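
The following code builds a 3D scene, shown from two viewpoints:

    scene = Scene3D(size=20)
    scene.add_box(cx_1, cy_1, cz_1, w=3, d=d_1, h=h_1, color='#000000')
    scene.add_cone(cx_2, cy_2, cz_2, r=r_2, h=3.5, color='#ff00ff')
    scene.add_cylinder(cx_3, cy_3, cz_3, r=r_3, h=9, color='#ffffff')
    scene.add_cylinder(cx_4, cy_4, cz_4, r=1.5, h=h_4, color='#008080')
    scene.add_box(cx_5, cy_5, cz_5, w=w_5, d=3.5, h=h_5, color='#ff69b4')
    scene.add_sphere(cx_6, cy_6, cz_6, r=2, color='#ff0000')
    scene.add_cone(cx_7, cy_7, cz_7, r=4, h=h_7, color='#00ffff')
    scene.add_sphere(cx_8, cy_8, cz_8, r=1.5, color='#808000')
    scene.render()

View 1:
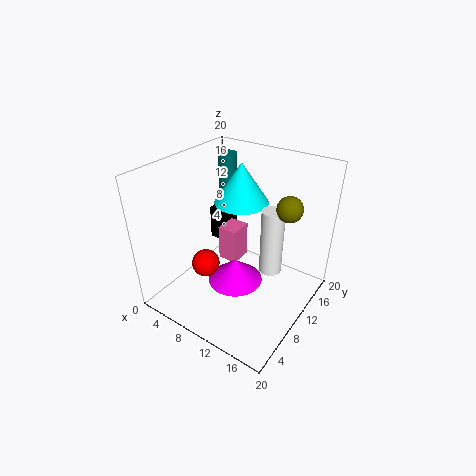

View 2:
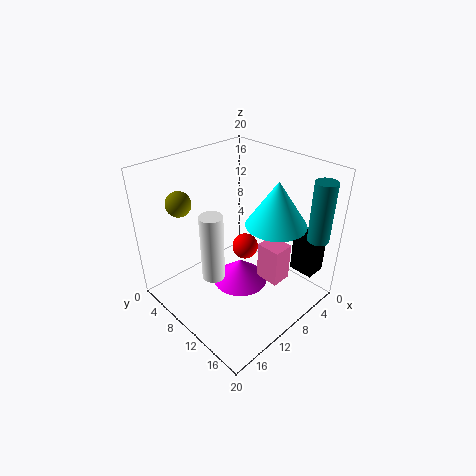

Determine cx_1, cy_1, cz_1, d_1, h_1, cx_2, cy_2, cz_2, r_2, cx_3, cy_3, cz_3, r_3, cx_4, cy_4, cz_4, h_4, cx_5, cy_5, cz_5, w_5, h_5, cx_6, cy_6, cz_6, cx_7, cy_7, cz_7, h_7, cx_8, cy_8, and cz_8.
cx_1 = 1
cy_1 = 15
cz_1 = 4.5
d_1 = 3.5
h_1 = 5.5
cx_2 = 9.5
cy_2 = 10
cz_2 = 2.5
r_2 = 4
cx_3 = 15
cy_3 = 10.5
cz_3 = 6.5
r_3 = 1.5
cx_4 = 2.5
cy_4 = 18
cz_4 = 10
h_4 = 8.5
cx_5 = 5
cy_5 = 12
cz_5 = 3.5
w_5 = 3
h_5 = 5.5
cx_6 = 6
cy_6 = 7.5
cz_6 = 5.5
cx_7 = 7.5
cy_7 = 14.5
cz_7 = 13
h_7 = 6
cx_8 = 18
cy_8 = 8.5
cz_8 = 17.5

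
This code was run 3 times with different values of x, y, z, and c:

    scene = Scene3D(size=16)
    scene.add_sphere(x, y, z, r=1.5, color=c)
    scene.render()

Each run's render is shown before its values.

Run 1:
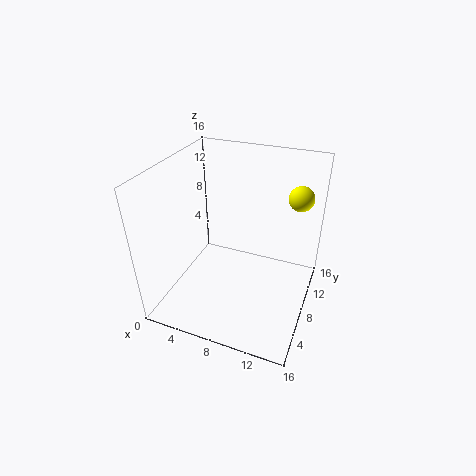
x = 13.5; y = 14; z = 11; c = 'yellow'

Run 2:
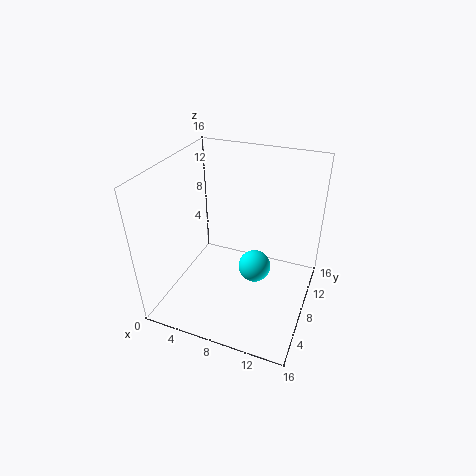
x = 11.5; y = 3.5; z = 8.5; c = 'cyan'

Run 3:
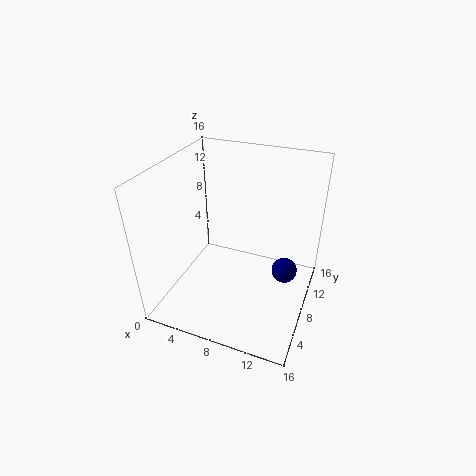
x = 13; y = 10.5; z = 3; c = 'navy'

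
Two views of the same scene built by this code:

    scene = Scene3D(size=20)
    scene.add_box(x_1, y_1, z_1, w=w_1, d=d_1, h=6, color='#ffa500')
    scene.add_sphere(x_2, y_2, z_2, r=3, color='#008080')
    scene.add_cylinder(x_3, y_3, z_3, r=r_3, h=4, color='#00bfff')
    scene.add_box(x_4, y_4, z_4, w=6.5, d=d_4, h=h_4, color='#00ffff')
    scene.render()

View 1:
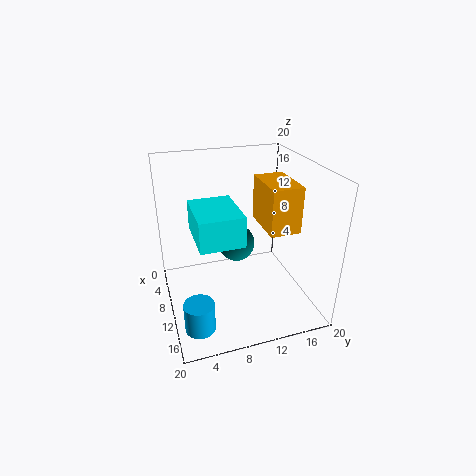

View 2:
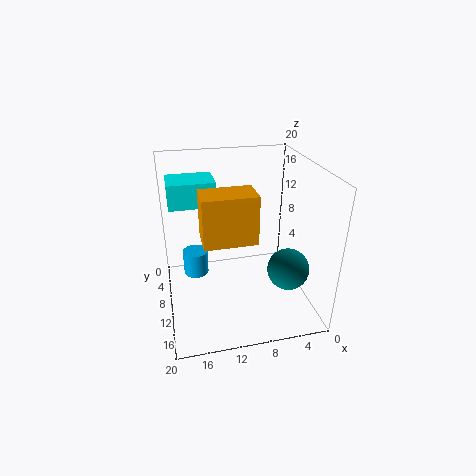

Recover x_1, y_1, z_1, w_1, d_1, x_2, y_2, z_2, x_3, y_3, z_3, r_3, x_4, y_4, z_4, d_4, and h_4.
x_1 = 9, y_1 = 12.5, z_1 = 12.5, w_1 = 6.5, d_1 = 4, x_2 = 3, y_2 = 12, z_2 = 5, x_3 = 15.5, y_3 = 3, z_3 = 0.5, r_3 = 2, x_4 = 12.5, y_4 = 3, z_4 = 14, d_4 = 5, h_4 = 3.5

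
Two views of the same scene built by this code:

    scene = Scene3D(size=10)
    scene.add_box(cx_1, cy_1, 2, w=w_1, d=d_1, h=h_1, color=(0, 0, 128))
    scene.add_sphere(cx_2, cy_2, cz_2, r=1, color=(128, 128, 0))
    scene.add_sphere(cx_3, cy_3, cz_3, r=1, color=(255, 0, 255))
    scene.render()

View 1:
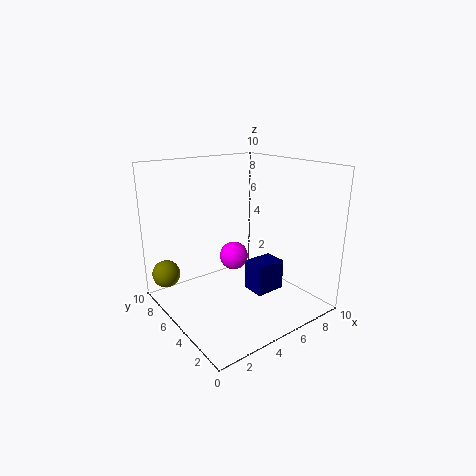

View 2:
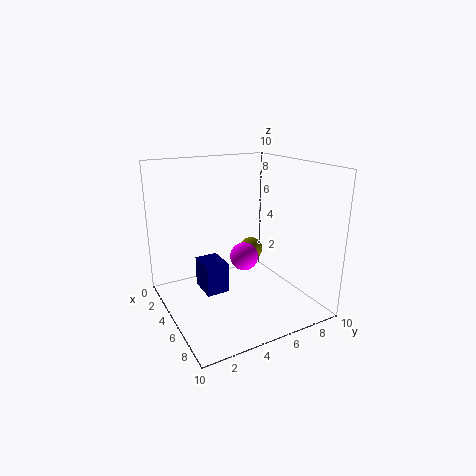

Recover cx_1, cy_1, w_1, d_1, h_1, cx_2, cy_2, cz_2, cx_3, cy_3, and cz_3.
cx_1 = 4.5
cy_1 = 2
w_1 = 2
d_1 = 1.5
h_1 = 2
cx_2 = 1
cy_2 = 8.5
cz_2 = 2
cx_3 = 5
cy_3 = 5.5
cz_3 = 3.5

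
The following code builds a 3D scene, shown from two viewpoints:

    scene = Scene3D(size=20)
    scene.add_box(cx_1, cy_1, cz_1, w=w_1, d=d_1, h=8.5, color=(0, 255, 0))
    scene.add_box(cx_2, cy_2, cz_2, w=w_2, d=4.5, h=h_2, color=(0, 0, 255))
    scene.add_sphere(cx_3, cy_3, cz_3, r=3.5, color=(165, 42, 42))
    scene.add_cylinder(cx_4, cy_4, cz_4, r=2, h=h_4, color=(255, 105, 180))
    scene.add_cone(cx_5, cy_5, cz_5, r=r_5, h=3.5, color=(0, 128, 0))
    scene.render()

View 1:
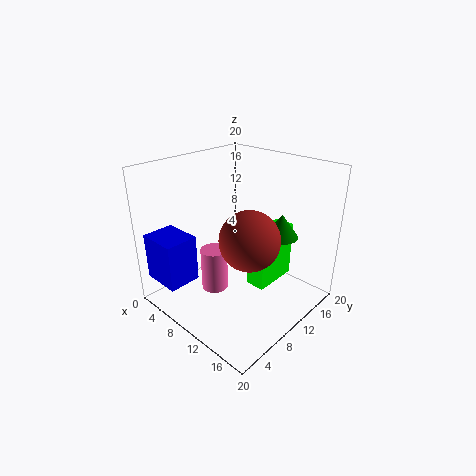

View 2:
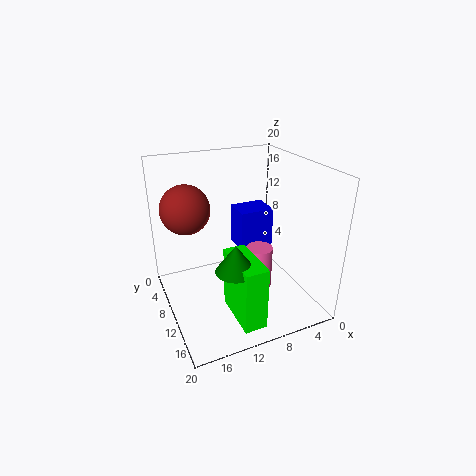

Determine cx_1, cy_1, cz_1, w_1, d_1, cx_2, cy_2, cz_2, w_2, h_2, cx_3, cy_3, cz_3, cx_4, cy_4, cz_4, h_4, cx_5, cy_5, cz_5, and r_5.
cx_1 = 10; cy_1 = 12; cz_1 = 1.5; w_1 = 3; d_1 = 7; cx_2 = 1.5; cy_2 = 0.5; cz_2 = 4.5; w_2 = 5.5; h_2 = 6.5; cx_3 = 16; cy_3 = 5.5; cz_3 = 13.5; cx_4 = 6; cy_4 = 9; cz_4 = 0.5; h_4 = 6.5; cx_5 = 13; cy_5 = 16; cz_5 = 9; r_5 = 2.5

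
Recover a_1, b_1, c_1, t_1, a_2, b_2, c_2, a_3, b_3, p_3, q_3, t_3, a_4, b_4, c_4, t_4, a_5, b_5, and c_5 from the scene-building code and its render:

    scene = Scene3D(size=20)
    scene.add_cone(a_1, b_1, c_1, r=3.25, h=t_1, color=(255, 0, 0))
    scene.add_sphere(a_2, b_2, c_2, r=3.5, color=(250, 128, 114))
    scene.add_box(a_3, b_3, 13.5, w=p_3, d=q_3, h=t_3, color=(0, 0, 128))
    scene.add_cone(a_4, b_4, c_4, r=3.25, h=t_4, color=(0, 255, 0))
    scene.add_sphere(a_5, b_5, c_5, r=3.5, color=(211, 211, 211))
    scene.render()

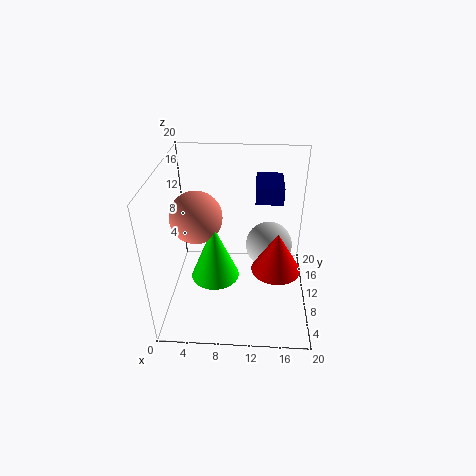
a_1 = 15.25
b_1 = 7
c_1 = 7.25
t_1 = 5.5
a_2 = 4.5
b_2 = 9.25
c_2 = 13.5
a_3 = 12.25
b_3 = 13.25
p_3 = 4
q_3 = 6
t_3 = 2.5
a_4 = 7
b_4 = 7.5
c_4 = 5.5
t_4 = 7.75
a_5 = 14.5
b_5 = 13.75
c_5 = 6.5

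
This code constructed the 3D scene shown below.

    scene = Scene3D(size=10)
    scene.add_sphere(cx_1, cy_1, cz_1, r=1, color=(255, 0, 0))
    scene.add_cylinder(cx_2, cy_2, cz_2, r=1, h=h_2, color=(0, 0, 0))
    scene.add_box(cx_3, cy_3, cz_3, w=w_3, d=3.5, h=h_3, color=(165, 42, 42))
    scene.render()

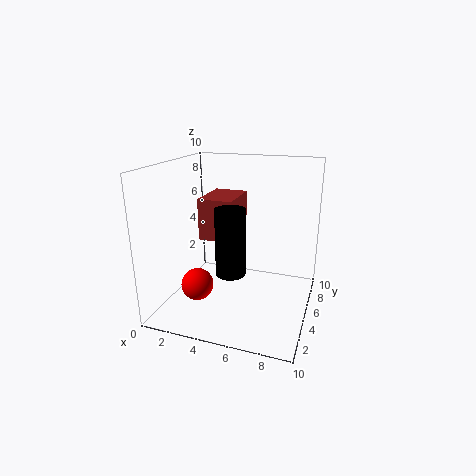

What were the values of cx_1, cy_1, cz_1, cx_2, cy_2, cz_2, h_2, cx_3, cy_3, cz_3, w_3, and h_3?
cx_1 = 3.5, cy_1 = 1.5, cz_1 = 3, cx_2 = 5, cy_2 = 3.5, cz_2 = 3, h_2 = 4.5, cx_3 = 2, cy_3 = 5, cz_3 = 4.5, w_3 = 2.5, h_3 = 3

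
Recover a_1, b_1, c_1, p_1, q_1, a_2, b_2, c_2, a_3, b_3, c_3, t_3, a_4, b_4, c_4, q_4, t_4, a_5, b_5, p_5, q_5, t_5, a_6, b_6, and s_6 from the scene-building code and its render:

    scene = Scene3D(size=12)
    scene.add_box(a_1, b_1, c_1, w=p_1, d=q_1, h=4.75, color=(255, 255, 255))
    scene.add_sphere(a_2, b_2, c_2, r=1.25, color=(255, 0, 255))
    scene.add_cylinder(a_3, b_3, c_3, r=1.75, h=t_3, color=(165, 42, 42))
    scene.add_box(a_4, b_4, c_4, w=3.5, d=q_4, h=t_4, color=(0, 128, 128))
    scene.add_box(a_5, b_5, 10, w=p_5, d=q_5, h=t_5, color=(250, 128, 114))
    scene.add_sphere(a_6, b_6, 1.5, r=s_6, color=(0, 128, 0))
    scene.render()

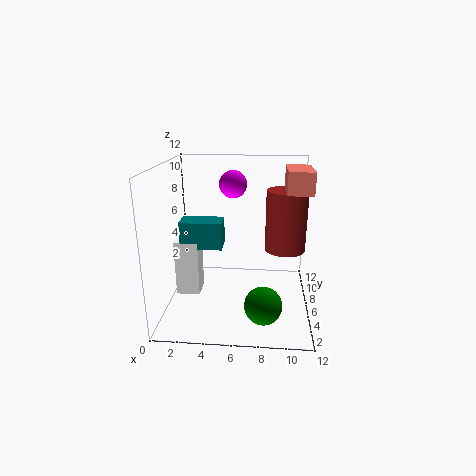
a_1 = 0.75; b_1 = 5; c_1 = 1; p_1 = 2; q_1 = 2; a_2 = 5.25; b_2 = 9.5; c_2 = 9.75; a_3 = 10; b_3 = 7.5; c_3 = 4.5; t_3 = 5.25; a_4 = 1.25; b_4 = 5; c_4 = 5.25; q_4 = 2; t_4 = 2.25; a_5 = 9.75; b_5 = 4.5; p_5 = 2; q_5 = 3.75; t_5 = 1.75; a_6 = 8.25; b_6 = 3; s_6 = 1.5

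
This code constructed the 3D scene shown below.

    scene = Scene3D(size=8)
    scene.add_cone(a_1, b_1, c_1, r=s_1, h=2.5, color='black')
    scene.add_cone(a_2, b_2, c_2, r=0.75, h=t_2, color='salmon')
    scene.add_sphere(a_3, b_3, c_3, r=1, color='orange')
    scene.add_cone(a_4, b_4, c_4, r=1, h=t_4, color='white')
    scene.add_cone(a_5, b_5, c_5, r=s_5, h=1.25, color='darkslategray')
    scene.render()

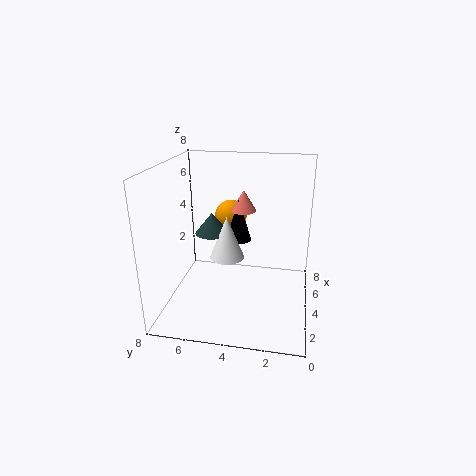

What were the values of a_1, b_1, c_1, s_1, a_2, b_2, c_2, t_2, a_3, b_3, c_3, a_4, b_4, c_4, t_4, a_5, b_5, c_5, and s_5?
a_1 = 5.5; b_1 = 4.25; c_1 = 3.25; s_1 = 0.75; a_2 = 5.75; b_2 = 4; c_2 = 5; t_2 = 1.25; a_3 = 6.75; b_3 = 5; c_3 = 4.25; a_4 = 4.5; b_4 = 4.75; c_4 = 2.5; t_4 = 2.5; a_5 = 5; b_5 = 5.75; c_5 = 3.75; s_5 = 1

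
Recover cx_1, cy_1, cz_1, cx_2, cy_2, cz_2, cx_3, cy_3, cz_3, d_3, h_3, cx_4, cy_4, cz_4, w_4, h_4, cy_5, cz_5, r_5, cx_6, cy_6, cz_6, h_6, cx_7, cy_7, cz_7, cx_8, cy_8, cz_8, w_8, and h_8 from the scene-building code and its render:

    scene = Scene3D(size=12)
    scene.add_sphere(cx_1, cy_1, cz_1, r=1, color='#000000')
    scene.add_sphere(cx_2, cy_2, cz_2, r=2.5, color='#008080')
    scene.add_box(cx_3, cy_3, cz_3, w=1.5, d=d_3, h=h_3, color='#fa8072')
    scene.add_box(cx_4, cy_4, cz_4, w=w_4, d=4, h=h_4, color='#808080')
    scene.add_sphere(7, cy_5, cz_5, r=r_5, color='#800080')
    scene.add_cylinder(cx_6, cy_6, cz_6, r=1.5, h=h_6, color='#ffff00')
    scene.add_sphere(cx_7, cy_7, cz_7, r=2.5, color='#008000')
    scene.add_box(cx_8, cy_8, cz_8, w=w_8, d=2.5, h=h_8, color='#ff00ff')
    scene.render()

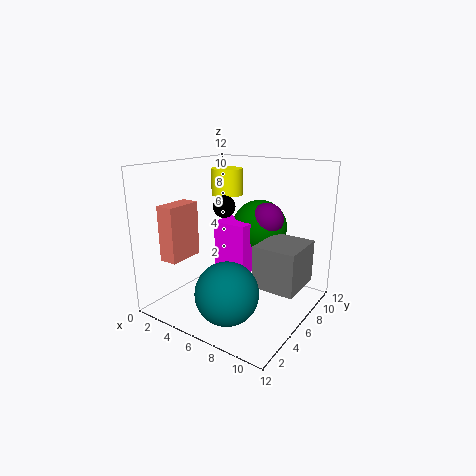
cx_1 = 3.5
cy_1 = 7.5
cz_1 = 8
cx_2 = 7
cy_2 = 3
cz_2 = 2.5
cx_3 = 1.5
cy_3 = 1.5
cz_3 = 4.5
d_3 = 3
h_3 = 4.5
cx_4 = 8
cy_4 = 5
cz_4 = 2.5
w_4 = 3.5
h_4 = 3.5
cy_5 = 9
cz_5 = 7
r_5 = 1.5
cx_6 = 2
cy_6 = 10
cz_6 = 8.5
h_6 = 2.5
cx_7 = 6
cy_7 = 9.5
cz_7 = 6
cx_8 = 3.5
cy_8 = 6
cz_8 = 2.5
w_8 = 3
h_8 = 4.5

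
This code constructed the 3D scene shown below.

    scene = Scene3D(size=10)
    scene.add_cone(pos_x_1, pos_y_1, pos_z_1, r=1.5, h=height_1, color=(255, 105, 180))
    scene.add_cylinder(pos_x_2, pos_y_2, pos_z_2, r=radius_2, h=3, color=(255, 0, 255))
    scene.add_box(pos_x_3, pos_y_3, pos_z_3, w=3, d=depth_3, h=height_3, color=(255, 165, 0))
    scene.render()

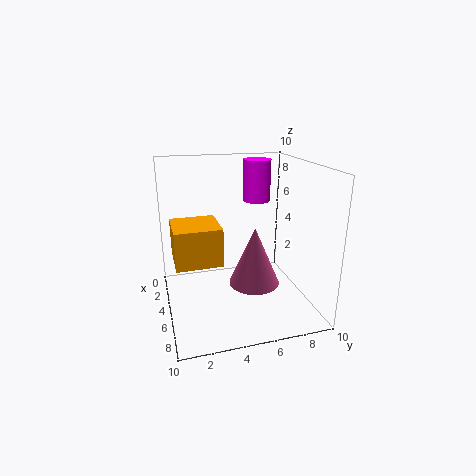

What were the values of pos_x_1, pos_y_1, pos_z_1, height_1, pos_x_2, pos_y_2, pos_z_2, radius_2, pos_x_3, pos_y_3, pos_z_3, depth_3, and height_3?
pos_x_1 = 8.5, pos_y_1 = 5, pos_z_1 = 3.5, height_1 = 3.5, pos_x_2 = 3, pos_y_2 = 7, pos_z_2 = 7, radius_2 = 1, pos_x_3 = 4, pos_y_3 = 0.5, pos_z_3 = 4, depth_3 = 3, height_3 = 2.5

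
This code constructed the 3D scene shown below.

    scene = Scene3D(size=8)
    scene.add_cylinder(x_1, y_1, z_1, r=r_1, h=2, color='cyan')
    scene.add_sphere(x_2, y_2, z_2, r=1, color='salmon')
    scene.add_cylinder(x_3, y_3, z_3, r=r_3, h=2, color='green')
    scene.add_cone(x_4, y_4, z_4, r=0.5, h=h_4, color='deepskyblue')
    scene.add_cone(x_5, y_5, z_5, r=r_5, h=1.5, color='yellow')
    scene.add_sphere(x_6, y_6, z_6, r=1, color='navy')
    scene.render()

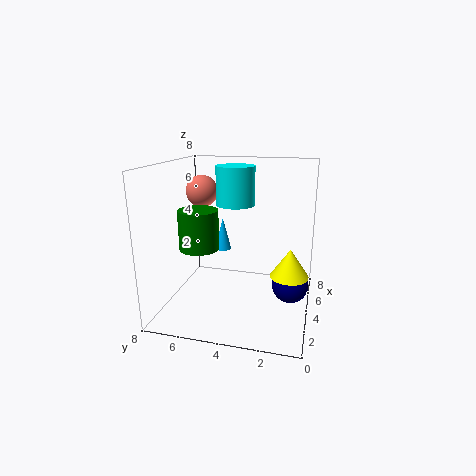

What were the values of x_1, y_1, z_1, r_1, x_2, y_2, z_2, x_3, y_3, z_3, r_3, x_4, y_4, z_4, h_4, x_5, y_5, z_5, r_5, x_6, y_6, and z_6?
x_1 = 3.5, y_1 = 4, z_1 = 6, r_1 = 1, x_2 = 6.5, y_2 = 7, z_2 = 6, x_3 = 2, y_3 = 5.5, z_3 = 4, r_3 = 1, x_4 = 6, y_4 = 5.5, z_4 = 2.5, h_4 = 2, x_5 = 3, y_5 = 1, z_5 = 2.5, r_5 = 1, x_6 = 4, y_6 = 1, z_6 = 1.5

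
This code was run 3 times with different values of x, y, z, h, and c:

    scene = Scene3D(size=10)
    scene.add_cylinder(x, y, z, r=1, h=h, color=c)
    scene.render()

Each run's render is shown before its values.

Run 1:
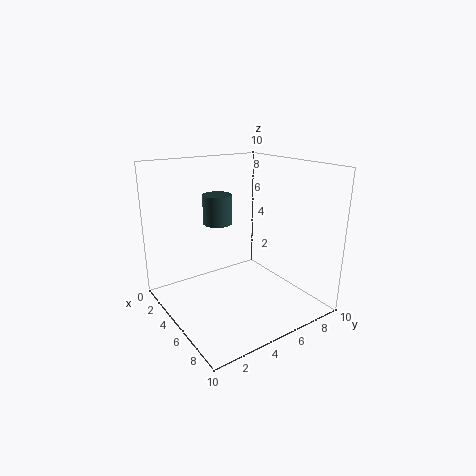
x = 4
y = 4
z = 6
h = 2
c = 'darkslategray'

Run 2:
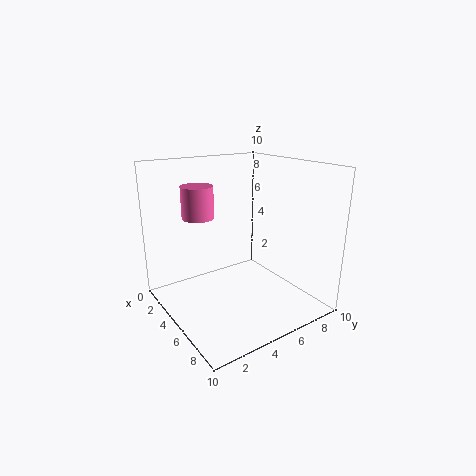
x = 5
y = 2
z = 7
h = 2
c = 'hotpink'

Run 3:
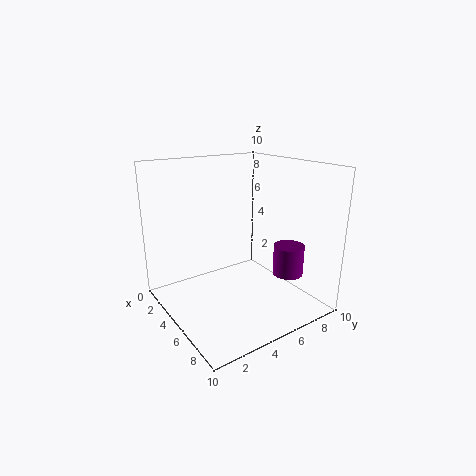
x = 8
y = 7
z = 3
h = 2
c = 'purple'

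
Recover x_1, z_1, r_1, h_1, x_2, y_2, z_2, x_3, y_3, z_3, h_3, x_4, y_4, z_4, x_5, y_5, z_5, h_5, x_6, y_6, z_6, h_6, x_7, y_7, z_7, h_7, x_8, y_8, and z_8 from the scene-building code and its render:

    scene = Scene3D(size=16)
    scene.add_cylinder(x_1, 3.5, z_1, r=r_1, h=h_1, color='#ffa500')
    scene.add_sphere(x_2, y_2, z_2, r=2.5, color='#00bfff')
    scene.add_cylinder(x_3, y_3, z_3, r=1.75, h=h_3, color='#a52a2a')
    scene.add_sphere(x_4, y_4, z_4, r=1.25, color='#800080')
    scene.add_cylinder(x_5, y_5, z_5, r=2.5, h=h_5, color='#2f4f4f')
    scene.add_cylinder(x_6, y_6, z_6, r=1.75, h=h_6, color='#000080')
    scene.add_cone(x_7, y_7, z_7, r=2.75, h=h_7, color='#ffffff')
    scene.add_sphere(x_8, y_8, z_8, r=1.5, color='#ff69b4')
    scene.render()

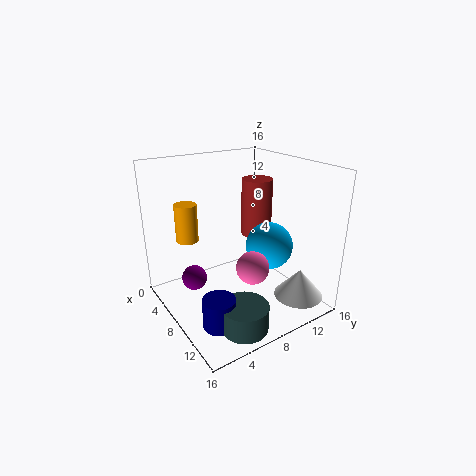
x_1 = 4.5; z_1 = 7.5; r_1 = 1.25; h_1 = 4.25; x_2 = 11; y_2 = 10; z_2 = 7.75; x_3 = 7; y_3 = 11.25; z_3 = 7.5; h_3 = 6.5; x_4 = 9; y_4 = 2; z_4 = 5.5; x_5 = 13; y_5 = 5.5; z_5 = 0.25; h_5 = 2.75; x_6 = 11.25; y_6 = 3.5; z_6 = 0.25; h_6 = 3.25; x_7 = 12.75; y_7 = 13.25; z_7 = 1.25; h_7 = 3.25; x_8 = 14.5; y_8 = 5.25; z_8 = 8.25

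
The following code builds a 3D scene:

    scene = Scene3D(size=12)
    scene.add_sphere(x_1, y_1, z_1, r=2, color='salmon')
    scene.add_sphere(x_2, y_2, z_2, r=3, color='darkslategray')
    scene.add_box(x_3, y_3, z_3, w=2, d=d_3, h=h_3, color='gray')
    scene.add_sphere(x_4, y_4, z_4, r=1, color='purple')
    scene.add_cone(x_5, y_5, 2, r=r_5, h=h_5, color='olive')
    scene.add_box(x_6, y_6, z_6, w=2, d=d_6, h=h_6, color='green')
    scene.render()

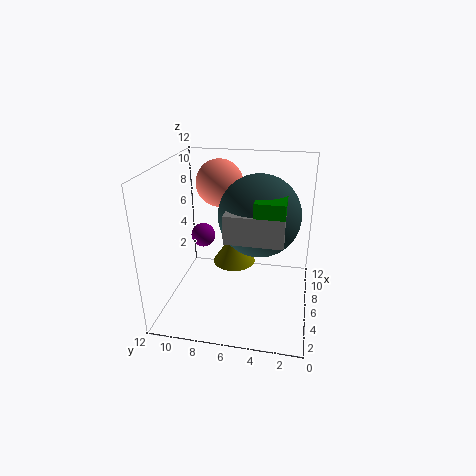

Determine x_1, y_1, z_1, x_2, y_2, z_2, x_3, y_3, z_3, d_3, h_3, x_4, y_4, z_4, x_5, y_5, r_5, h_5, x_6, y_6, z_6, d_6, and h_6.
x_1 = 8; y_1 = 8; z_1 = 10; x_2 = 4; y_2 = 4; z_2 = 9; x_3 = 1; y_3 = 2; z_3 = 8; d_3 = 4; h_3 = 2; x_4 = 6; y_4 = 9; z_4 = 6; x_5 = 9; y_5 = 7; r_5 = 2; h_5 = 3; x_6 = 1; y_6 = 2; z_6 = 9; d_6 = 2; h_6 = 2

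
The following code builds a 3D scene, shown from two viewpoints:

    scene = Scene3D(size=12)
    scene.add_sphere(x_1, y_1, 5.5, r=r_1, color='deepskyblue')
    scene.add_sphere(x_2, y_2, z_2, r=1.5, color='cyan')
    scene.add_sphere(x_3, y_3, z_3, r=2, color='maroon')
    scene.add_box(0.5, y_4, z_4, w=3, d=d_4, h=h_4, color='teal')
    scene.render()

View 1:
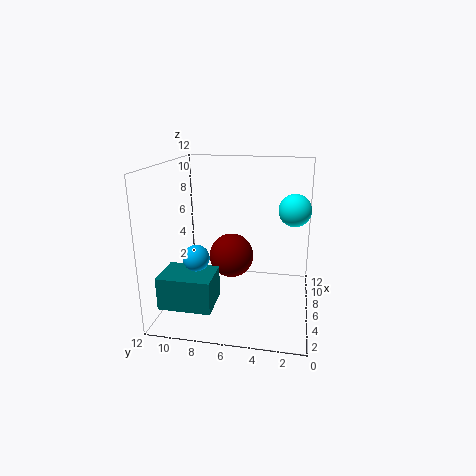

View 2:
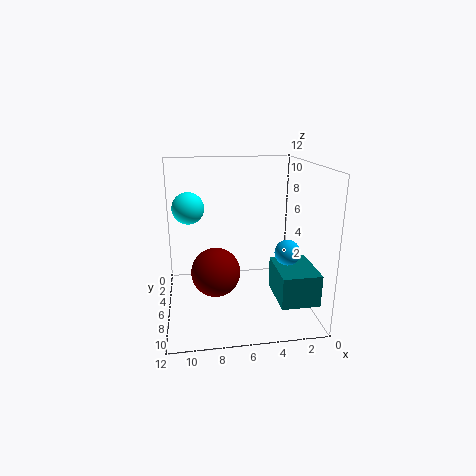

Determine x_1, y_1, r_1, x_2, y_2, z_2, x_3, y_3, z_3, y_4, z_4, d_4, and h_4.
x_1 = 2.5
y_1 = 8.5
r_1 = 1
x_2 = 10
y_2 = 1.5
z_2 = 7.5
x_3 = 8
y_3 = 7
z_3 = 3.5
y_4 = 7
z_4 = 2
d_4 = 4
h_4 = 2.5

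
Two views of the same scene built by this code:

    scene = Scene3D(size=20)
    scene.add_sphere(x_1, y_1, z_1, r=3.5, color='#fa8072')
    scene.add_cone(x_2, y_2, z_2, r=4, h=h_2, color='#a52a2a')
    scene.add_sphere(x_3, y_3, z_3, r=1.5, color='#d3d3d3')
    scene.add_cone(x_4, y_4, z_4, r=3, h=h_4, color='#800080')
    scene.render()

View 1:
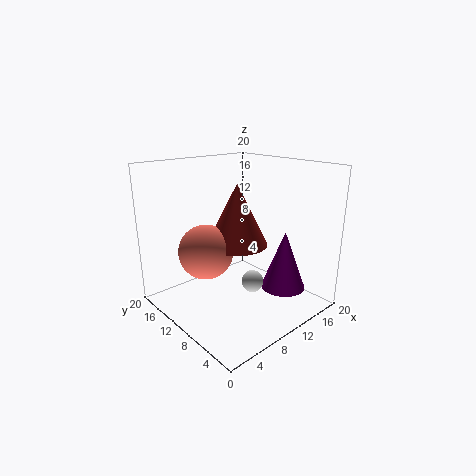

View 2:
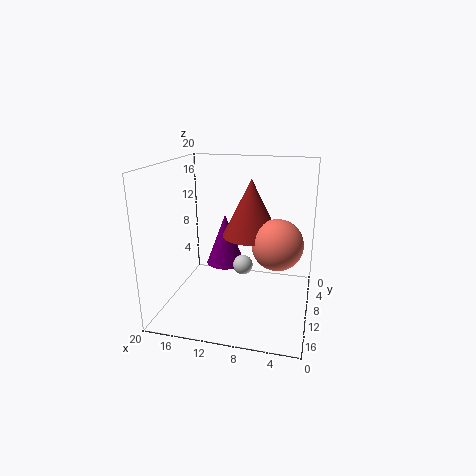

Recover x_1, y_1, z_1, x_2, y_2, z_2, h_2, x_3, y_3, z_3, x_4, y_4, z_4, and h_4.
x_1 = 4.5
y_1 = 10
z_1 = 9.5
x_2 = 8.5
y_2 = 8.5
z_2 = 10
h_2 = 8
x_3 = 10
y_3 = 7
z_3 = 4.5
x_4 = 13.5
y_4 = 4.5
z_4 = 3.5
h_4 = 8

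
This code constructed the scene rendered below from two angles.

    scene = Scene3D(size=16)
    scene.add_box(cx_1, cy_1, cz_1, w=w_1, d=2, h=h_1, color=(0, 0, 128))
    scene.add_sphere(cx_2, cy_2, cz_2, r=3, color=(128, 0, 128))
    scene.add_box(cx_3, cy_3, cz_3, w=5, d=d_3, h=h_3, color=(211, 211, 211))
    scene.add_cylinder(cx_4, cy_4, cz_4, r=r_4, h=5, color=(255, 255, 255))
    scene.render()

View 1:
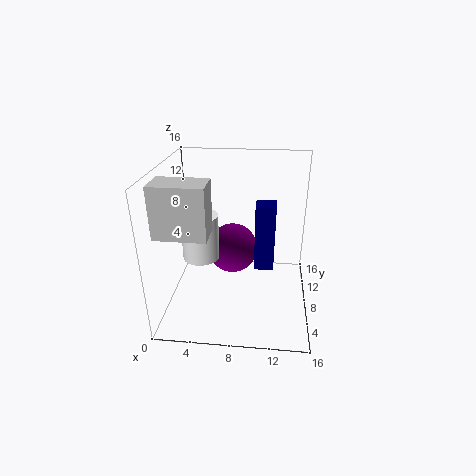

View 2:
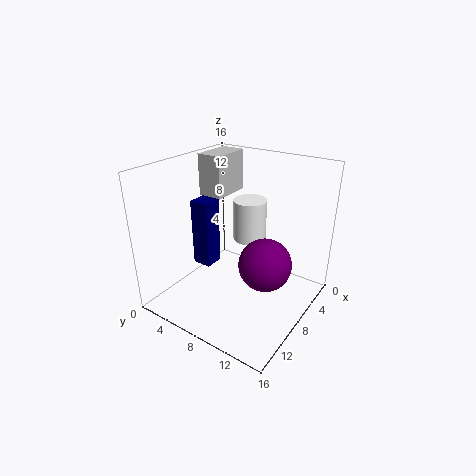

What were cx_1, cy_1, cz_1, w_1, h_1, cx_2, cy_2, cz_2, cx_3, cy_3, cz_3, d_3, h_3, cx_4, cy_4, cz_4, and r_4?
cx_1 = 10
cy_1 = 5
cz_1 = 6
w_1 = 2
h_1 = 7
cx_2 = 7
cy_2 = 11
cz_2 = 5
cx_3 = 1
cy_3 = 1
cz_3 = 11
d_3 = 3
h_3 = 5
cx_4 = 4
cy_4 = 7
cz_4 = 6
r_4 = 2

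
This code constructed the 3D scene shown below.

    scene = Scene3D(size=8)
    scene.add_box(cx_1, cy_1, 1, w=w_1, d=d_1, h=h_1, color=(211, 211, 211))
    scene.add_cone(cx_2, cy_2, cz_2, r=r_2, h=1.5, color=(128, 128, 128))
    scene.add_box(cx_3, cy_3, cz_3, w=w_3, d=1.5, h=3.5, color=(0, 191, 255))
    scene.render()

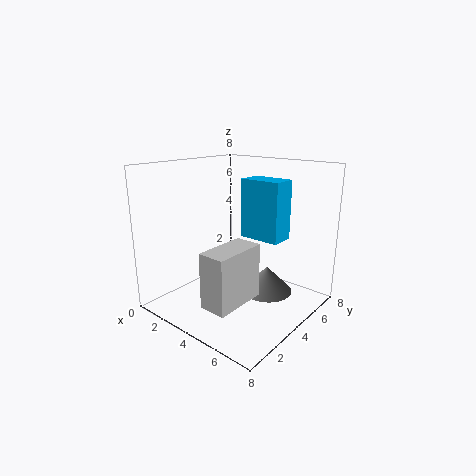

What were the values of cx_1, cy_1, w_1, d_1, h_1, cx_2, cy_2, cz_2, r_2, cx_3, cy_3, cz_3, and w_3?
cx_1 = 4, cy_1 = 1, w_1 = 1.5, d_1 = 3, h_1 = 3, cx_2 = 5, cy_2 = 5.5, cz_2 = 0.5, r_2 = 1.5, cx_3 = 3, cy_3 = 5.5, cz_3 = 3.5, w_3 = 2.5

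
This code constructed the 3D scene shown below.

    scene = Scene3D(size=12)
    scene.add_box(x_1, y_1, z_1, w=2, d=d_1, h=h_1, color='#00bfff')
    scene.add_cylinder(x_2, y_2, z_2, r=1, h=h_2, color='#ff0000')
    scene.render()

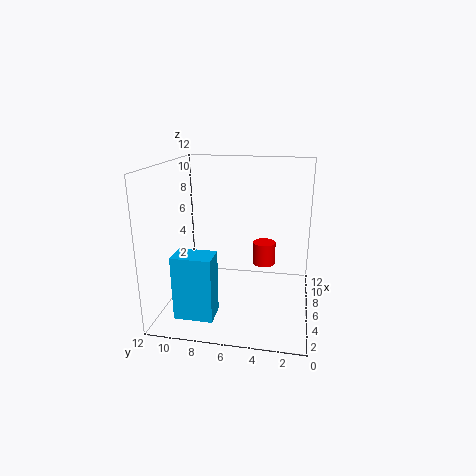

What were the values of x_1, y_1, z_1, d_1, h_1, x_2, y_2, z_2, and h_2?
x_1 = 1
y_1 = 7
z_1 = 1
d_1 = 3
h_1 = 5
x_2 = 8
y_2 = 4
z_2 = 3
h_2 = 2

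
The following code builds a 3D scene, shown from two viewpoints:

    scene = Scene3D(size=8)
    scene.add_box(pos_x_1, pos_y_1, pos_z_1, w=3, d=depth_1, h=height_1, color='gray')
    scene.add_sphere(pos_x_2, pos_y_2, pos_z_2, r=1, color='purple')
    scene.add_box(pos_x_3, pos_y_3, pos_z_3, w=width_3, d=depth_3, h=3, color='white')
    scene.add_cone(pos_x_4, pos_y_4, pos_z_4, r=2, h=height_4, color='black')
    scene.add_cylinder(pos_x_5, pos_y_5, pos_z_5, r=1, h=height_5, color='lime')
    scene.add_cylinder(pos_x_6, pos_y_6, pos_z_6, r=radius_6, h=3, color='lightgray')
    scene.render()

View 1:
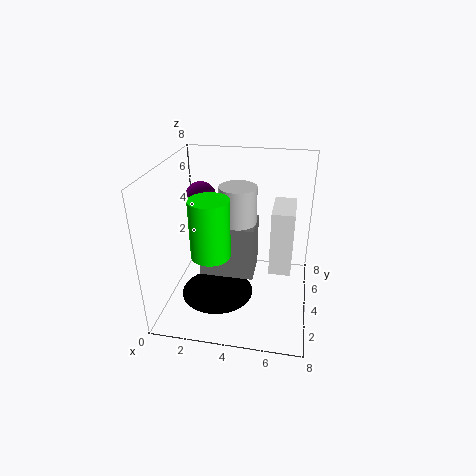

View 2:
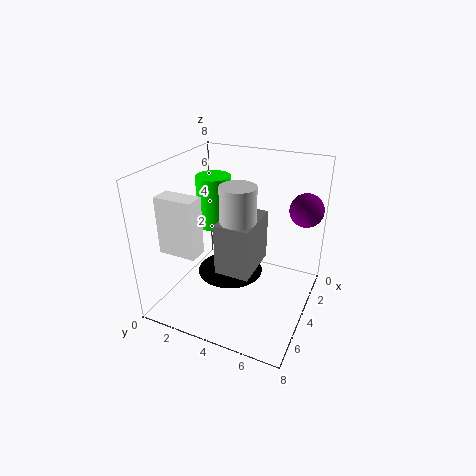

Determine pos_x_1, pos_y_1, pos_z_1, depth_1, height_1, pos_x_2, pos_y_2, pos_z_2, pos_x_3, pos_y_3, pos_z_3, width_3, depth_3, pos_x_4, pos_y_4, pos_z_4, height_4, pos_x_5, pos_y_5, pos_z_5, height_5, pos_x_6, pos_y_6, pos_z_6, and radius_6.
pos_x_1 = 2, pos_y_1 = 3, pos_z_1 = 2, depth_1 = 2, height_1 = 3, pos_x_2 = 1, pos_y_2 = 7, pos_z_2 = 5, pos_x_3 = 6, pos_y_3 = 1, pos_z_3 = 4, width_3 = 1, depth_3 = 2, pos_x_4 = 3, pos_y_4 = 3, pos_z_4 = 1, height_4 = 1, pos_x_5 = 3, pos_y_5 = 2, pos_z_5 = 4, height_5 = 3, pos_x_6 = 4, pos_y_6 = 4, pos_z_6 = 4, radius_6 = 1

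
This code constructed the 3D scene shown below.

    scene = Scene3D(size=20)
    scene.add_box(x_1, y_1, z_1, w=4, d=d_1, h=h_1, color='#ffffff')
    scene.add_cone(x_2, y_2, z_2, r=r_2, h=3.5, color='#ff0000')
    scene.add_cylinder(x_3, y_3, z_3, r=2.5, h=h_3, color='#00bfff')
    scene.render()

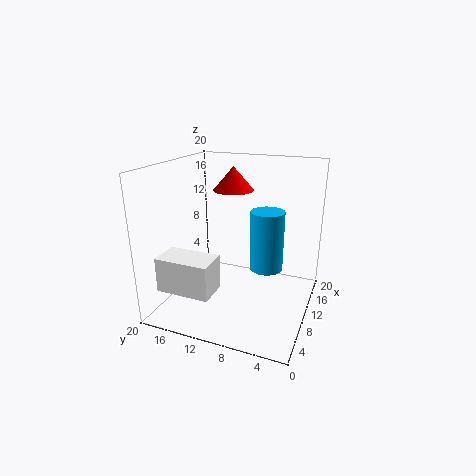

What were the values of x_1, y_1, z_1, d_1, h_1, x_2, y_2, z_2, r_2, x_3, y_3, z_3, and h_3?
x_1 = 1
y_1 = 10.5
z_1 = 5
d_1 = 7
h_1 = 4.5
x_2 = 14.5
y_2 = 12.5
z_2 = 15.5
r_2 = 3
x_3 = 14
y_3 = 7
z_3 = 4
h_3 = 9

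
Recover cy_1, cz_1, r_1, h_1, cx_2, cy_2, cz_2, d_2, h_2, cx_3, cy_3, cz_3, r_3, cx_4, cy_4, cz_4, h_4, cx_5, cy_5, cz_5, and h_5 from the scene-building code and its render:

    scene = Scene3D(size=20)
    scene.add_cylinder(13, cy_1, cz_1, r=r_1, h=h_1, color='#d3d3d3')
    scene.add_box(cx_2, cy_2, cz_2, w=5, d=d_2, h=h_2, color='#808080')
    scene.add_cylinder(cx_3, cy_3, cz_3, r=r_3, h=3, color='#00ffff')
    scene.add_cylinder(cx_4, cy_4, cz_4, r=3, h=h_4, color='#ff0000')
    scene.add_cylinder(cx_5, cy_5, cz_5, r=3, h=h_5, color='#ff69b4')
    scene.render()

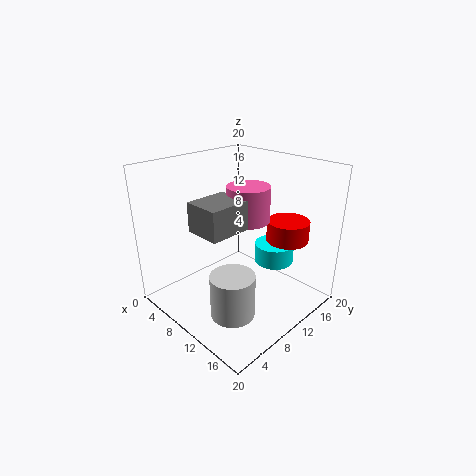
cy_1 = 6; cz_1 = 1; r_1 = 3; h_1 = 6; cx_2 = 7; cy_2 = 4; cz_2 = 12; d_2 = 6; h_2 = 4; cx_3 = 11; cy_3 = 17; cz_3 = 4; r_3 = 3; cx_4 = 14; cy_4 = 16; cz_4 = 9; h_4 = 3; cx_5 = 10; cy_5 = 12; cz_5 = 12; h_5 = 5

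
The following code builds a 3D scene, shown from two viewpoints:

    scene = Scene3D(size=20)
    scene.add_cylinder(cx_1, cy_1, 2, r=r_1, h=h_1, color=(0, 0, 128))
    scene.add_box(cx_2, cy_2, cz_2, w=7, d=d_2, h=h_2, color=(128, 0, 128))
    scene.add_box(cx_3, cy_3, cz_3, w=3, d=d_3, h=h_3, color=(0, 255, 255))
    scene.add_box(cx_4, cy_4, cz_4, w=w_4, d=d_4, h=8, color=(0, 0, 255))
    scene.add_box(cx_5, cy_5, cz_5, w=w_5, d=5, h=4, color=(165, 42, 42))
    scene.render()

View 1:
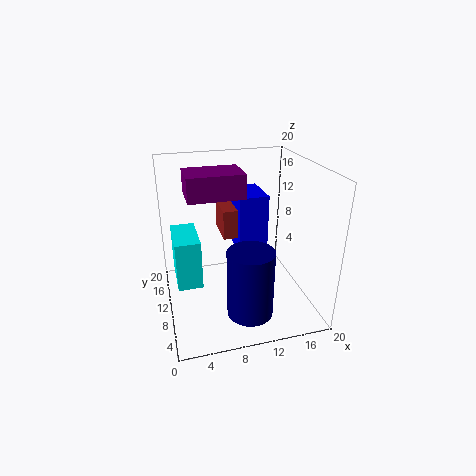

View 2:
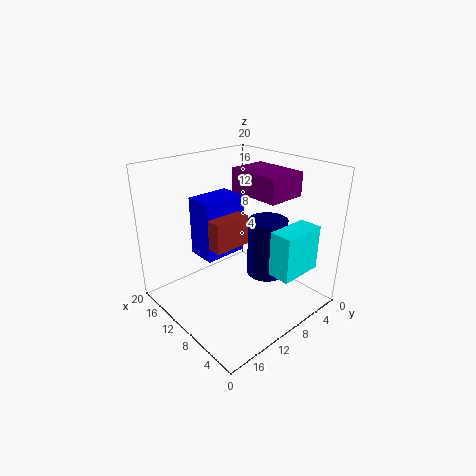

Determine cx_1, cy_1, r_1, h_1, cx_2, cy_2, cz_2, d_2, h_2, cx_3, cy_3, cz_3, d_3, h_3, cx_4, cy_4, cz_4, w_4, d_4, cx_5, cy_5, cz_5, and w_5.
cx_1 = 10
cy_1 = 4
r_1 = 3
h_1 = 9
cx_2 = 3
cy_2 = 6
cz_2 = 17
d_2 = 5
h_2 = 3
cx_3 = 1
cy_3 = 4
cz_3 = 7
d_3 = 6
h_3 = 6
cx_4 = 10
cy_4 = 9
cz_4 = 8
w_4 = 4
d_4 = 6
cx_5 = 8
cy_5 = 10
cz_5 = 10
w_5 = 6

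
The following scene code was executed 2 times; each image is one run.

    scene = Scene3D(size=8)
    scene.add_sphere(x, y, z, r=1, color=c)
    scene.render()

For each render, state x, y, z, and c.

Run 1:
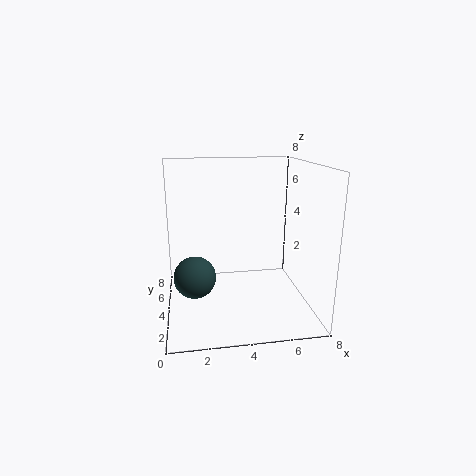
x = 1.5; y = 1.5; z = 3; c = 'darkslategray'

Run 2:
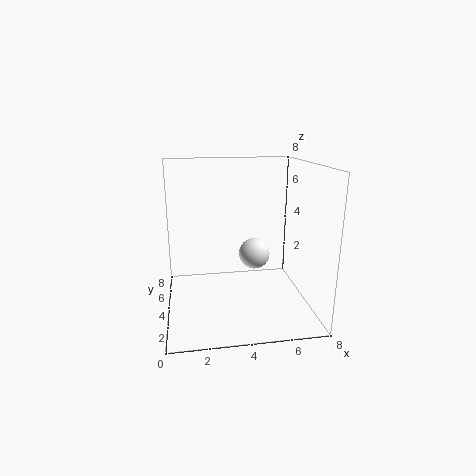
x = 5.5; y = 6.5; z = 2; c = 'white'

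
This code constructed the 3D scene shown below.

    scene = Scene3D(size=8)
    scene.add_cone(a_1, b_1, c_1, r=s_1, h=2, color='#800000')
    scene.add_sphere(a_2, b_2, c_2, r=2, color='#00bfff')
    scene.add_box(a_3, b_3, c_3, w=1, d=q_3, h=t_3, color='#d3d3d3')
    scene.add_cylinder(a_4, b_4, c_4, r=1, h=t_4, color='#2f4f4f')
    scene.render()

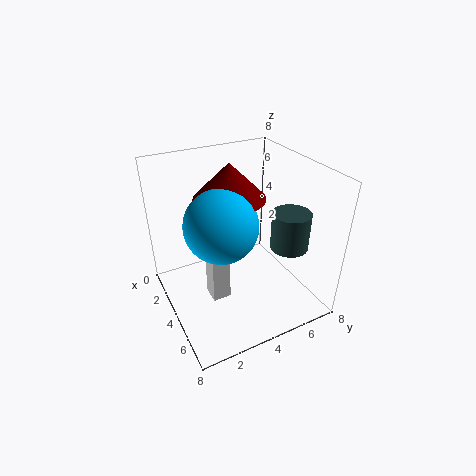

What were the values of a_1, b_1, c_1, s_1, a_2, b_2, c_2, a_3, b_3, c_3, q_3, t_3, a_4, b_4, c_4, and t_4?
a_1 = 3; b_1 = 4; c_1 = 6; s_1 = 2; a_2 = 4; b_2 = 3; c_2 = 5; a_3 = 4; b_3 = 2; c_3 = 1; q_3 = 1; t_3 = 3; a_4 = 6; b_4 = 6; c_4 = 4; t_4 = 2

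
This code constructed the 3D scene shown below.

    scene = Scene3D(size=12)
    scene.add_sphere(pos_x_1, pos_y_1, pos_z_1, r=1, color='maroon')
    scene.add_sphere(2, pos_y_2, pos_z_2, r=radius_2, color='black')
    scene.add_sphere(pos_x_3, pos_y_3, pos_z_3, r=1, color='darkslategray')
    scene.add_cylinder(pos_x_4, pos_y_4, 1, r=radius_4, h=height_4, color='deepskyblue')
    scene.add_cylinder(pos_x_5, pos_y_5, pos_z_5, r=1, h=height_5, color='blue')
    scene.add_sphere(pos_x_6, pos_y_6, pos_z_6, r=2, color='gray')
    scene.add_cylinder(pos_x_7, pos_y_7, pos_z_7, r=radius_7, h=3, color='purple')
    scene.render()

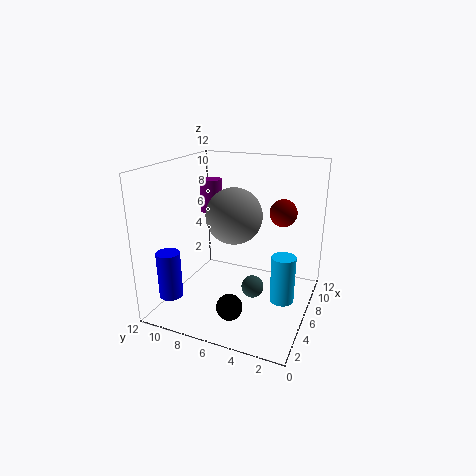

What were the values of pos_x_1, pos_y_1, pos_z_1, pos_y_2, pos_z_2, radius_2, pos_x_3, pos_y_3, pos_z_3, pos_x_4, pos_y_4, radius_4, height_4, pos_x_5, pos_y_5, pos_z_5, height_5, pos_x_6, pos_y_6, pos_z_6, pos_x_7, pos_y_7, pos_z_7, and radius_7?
pos_x_1 = 5; pos_y_1 = 2; pos_z_1 = 9; pos_y_2 = 5; pos_z_2 = 2; radius_2 = 1; pos_x_3 = 7; pos_y_3 = 5; pos_z_3 = 1; pos_x_4 = 6; pos_y_4 = 2; radius_4 = 1; height_4 = 4; pos_x_5 = 3; pos_y_5 = 11; pos_z_5 = 1; height_5 = 4; pos_x_6 = 3; pos_y_6 = 5; pos_z_6 = 9; pos_x_7 = 9; pos_y_7 = 10; pos_z_7 = 7; radius_7 = 1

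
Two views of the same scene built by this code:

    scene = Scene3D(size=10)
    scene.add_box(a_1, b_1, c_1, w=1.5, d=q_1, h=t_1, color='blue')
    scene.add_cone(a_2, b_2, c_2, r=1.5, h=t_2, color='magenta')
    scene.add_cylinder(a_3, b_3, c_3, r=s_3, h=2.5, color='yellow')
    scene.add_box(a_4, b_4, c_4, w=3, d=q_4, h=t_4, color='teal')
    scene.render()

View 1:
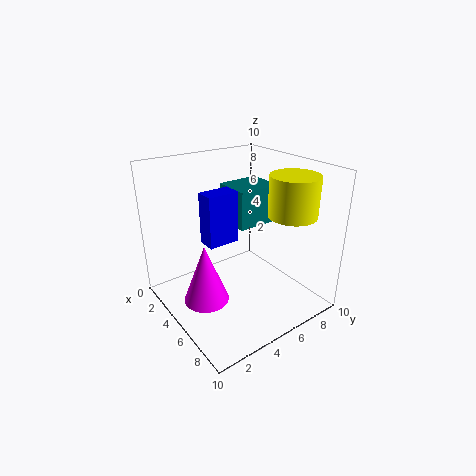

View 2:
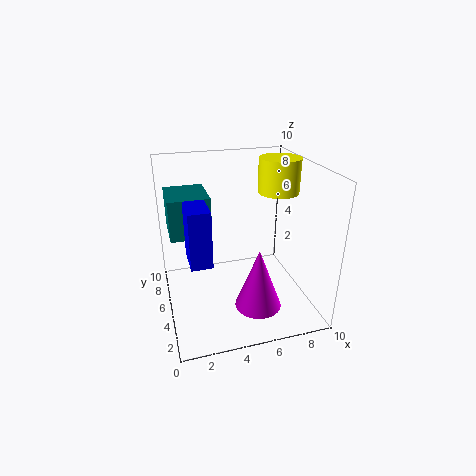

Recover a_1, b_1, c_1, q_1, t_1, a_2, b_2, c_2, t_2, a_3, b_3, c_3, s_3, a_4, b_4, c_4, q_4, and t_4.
a_1 = 1.5, b_1 = 4, c_1 = 3.5, q_1 = 2.5, t_1 = 4, a_2 = 5.5, b_2 = 2, c_2 = 1.5, t_2 = 4, a_3 = 8.5, b_3 = 6.5, c_3 = 7.5, s_3 = 1.5, a_4 = 0.5, b_4 = 6.5, c_4 = 4.5, q_4 = 3.5, t_4 = 3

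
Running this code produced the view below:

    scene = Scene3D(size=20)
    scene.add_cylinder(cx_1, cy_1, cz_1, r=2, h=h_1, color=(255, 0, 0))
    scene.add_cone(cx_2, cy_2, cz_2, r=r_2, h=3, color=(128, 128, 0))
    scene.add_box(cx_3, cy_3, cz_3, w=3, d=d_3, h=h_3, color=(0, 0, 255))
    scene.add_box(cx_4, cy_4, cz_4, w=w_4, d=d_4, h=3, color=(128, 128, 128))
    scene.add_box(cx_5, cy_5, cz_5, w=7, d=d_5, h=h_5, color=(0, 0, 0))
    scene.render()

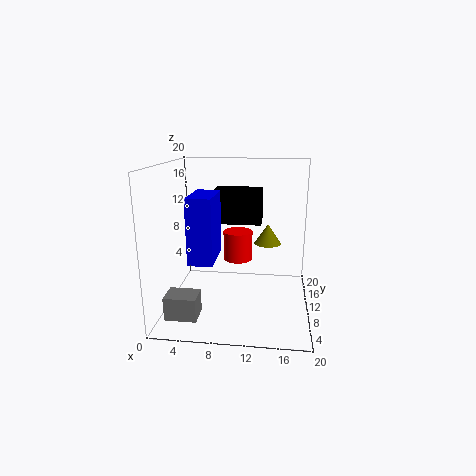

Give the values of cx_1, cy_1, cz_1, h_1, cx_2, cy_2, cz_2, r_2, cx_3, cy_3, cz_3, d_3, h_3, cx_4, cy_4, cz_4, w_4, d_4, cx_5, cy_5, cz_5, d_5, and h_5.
cx_1 = 10, cy_1 = 10, cz_1 = 7, h_1 = 4, cx_2 = 14, cy_2 = 14, cz_2 = 8, r_2 = 2, cx_3 = 5, cy_3 = 2, cz_3 = 9, d_3 = 6, h_3 = 8, cx_4 = 2, cy_4 = 1, cz_4 = 2, w_4 = 4, d_4 = 3, cx_5 = 6, cy_5 = 13, cz_5 = 11, d_5 = 4, h_5 = 5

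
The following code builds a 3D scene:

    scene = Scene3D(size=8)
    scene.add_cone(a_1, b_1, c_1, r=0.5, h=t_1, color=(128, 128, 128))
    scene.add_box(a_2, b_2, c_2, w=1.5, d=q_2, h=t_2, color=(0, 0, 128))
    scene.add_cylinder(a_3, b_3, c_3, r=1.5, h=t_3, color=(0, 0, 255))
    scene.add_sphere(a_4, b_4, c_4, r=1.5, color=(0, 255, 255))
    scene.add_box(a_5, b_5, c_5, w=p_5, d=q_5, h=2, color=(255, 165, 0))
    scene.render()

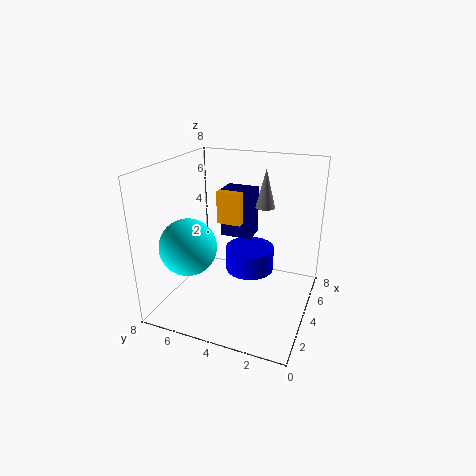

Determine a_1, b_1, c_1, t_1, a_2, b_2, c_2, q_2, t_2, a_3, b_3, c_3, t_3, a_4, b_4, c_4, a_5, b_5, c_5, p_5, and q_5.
a_1 = 4; b_1 = 2.5; c_1 = 6; t_1 = 2; a_2 = 6; b_2 = 4; c_2 = 3; q_2 = 2; t_2 = 3; a_3 = 6; b_3 = 4; c_3 = 1; t_3 = 1.5; a_4 = 2; b_4 = 6; c_4 = 4; a_5 = 5.5; b_5 = 4.5; c_5 = 4; p_5 = 1.5; q_5 = 1.5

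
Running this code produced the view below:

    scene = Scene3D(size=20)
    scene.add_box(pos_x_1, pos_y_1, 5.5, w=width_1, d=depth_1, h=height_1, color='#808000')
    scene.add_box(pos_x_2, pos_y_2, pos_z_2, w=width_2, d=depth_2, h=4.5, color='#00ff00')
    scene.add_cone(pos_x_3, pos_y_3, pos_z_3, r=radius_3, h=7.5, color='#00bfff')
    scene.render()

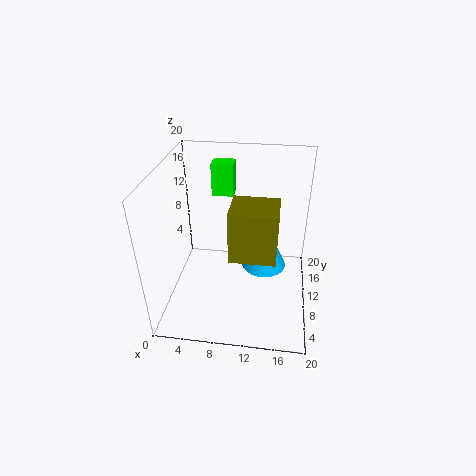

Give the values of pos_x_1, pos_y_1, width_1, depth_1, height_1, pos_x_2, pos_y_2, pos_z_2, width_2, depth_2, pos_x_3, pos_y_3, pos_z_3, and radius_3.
pos_x_1 = 8.5, pos_y_1 = 10, width_1 = 7, depth_1 = 6, height_1 = 8, pos_x_2 = 6, pos_y_2 = 12.5, pos_z_2 = 15, width_2 = 3, depth_2 = 2.5, pos_x_3 = 13.5, pos_y_3 = 15, pos_z_3 = 2, radius_3 = 3.5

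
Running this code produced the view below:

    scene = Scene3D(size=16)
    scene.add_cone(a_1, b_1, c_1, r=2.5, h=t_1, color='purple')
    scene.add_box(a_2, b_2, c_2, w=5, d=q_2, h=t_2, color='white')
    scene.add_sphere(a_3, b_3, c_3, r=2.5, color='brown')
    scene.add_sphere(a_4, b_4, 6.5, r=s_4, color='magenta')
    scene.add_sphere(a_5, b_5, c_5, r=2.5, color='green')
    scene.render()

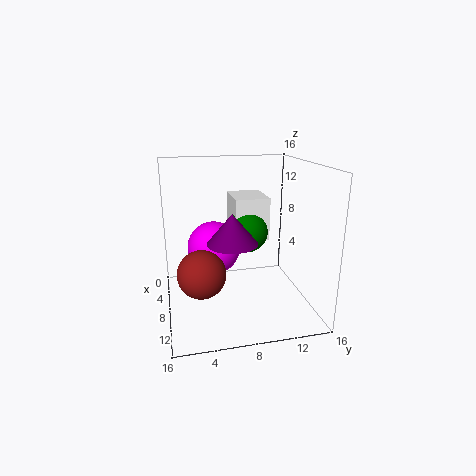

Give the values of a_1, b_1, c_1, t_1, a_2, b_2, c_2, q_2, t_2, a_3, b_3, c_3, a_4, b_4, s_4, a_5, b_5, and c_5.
a_1 = 12
b_1 = 6.5
c_1 = 9
t_1 = 3
a_2 = 2
b_2 = 8
c_2 = 7
q_2 = 4
t_2 = 5
a_3 = 11
b_3 = 3.5
c_3 = 5.5
a_4 = 6.5
b_4 = 5.5
s_4 = 3
a_5 = 6
b_5 = 9.5
c_5 = 8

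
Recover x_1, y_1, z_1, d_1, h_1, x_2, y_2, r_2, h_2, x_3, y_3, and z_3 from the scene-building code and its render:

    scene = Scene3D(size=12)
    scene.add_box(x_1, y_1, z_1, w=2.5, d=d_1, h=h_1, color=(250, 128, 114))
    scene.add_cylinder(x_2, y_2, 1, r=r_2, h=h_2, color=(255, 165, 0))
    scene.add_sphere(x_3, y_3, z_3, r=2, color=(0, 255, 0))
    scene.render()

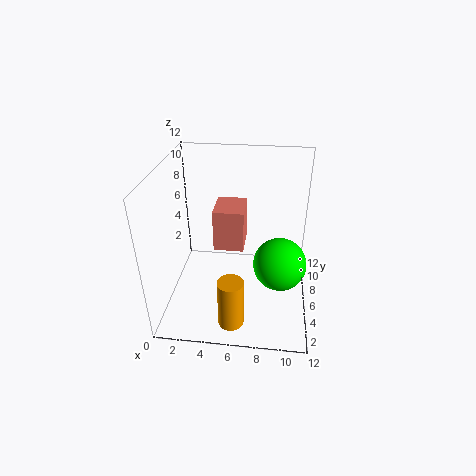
x_1 = 4; y_1 = 5.5; z_1 = 5; d_1 = 3; h_1 = 3.5; x_2 = 6; y_2 = 1.5; r_2 = 1; h_2 = 4; x_3 = 9.5; y_3 = 3.5; z_3 = 5.5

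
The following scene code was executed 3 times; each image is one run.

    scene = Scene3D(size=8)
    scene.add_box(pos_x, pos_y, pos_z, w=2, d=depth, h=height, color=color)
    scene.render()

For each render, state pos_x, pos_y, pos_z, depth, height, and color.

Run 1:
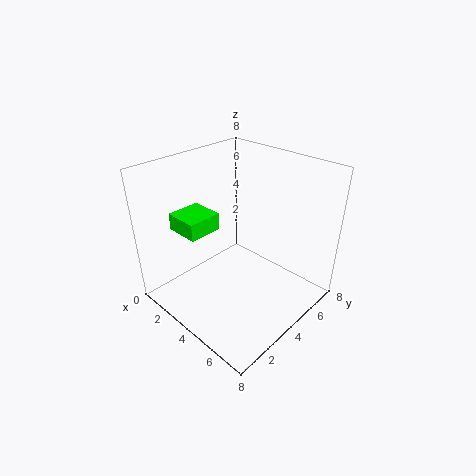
pos_x = 0.5; pos_y = 2; pos_z = 4; depth = 2; height = 1; color = 'lime'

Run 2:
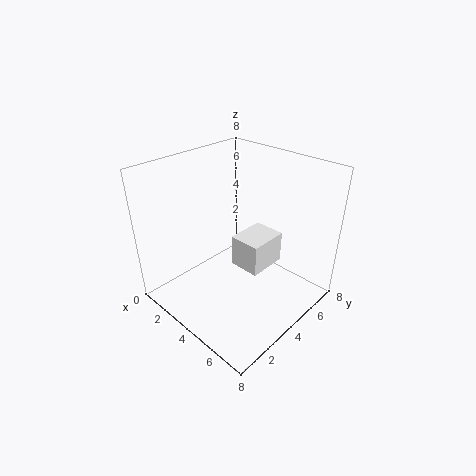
pos_x = 2.5; pos_y = 5; pos_z = 1; depth = 2.5; height = 2; color = 'white'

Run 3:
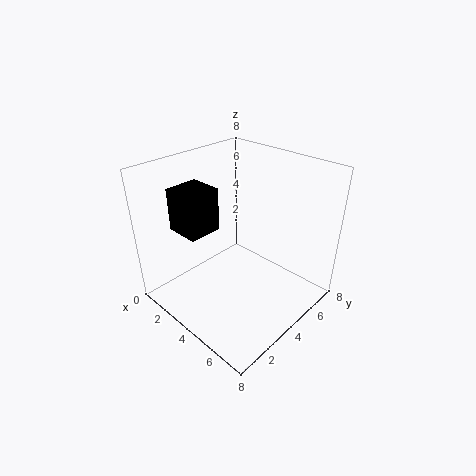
pos_x = 0.5; pos_y = 2; pos_z = 4; depth = 2; height = 2.5; color = 'black'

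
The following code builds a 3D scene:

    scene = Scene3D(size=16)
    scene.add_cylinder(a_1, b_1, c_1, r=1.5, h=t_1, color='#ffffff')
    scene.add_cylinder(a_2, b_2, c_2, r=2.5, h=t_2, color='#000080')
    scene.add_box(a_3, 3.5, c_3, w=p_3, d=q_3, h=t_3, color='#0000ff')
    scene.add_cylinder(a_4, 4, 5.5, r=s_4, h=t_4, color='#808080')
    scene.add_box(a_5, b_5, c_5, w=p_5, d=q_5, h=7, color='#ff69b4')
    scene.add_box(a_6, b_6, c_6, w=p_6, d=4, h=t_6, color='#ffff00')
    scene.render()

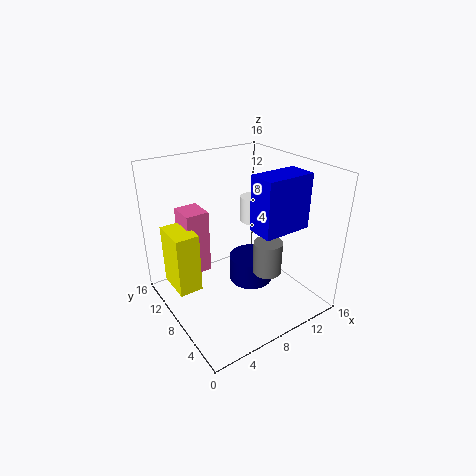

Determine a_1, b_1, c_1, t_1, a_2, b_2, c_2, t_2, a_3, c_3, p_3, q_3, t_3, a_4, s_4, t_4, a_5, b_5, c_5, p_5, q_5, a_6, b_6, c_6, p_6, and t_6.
a_1 = 11.5; b_1 = 10; c_1 = 8.5; t_1 = 3; a_2 = 9.5; b_2 = 7.5; c_2 = 2.5; t_2 = 3; a_3 = 8.5; c_3 = 9.5; p_3 = 5.5; q_3 = 3; t_3 = 6; a_4 = 9; s_4 = 1.5; t_4 = 3.5; a_5 = 2.5; b_5 = 9; c_5 = 4.5; p_5 = 2.5; q_5 = 3; a_6 = 0.5; b_6 = 7.5; c_6 = 3.5; p_6 = 2.5; t_6 = 6.5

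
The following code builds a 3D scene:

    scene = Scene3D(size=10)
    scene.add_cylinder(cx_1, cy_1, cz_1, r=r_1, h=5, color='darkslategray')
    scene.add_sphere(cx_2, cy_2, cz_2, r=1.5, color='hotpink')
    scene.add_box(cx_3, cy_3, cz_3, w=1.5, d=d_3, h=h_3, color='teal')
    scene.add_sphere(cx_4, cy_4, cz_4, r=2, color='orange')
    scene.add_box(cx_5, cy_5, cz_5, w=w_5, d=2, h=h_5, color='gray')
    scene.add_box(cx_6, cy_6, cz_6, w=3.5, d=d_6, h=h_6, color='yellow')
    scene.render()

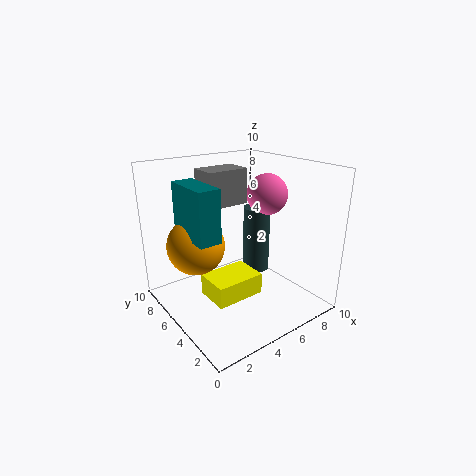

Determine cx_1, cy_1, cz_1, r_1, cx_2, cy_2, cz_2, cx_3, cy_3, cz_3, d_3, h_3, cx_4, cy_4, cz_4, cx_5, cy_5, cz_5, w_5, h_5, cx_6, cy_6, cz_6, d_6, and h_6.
cx_1 = 7.5, cy_1 = 6, cz_1 = 1.5, r_1 = 1, cx_2 = 8, cy_2 = 5.5, cz_2 = 7.5, cx_3 = 1.5, cy_3 = 4, cz_3 = 5.5, d_3 = 3.5, h_3 = 3.5, cx_4 = 2.5, cy_4 = 6.5, cz_4 = 4.5, cx_5 = 3.5, cy_5 = 6, cz_5 = 7, w_5 = 3, h_5 = 2.5, cx_6 = 2.5, cy_6 = 3.5, cz_6 = 1, d_6 = 2.5, h_6 = 1.5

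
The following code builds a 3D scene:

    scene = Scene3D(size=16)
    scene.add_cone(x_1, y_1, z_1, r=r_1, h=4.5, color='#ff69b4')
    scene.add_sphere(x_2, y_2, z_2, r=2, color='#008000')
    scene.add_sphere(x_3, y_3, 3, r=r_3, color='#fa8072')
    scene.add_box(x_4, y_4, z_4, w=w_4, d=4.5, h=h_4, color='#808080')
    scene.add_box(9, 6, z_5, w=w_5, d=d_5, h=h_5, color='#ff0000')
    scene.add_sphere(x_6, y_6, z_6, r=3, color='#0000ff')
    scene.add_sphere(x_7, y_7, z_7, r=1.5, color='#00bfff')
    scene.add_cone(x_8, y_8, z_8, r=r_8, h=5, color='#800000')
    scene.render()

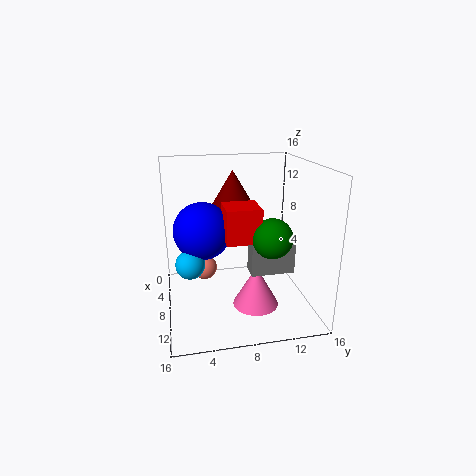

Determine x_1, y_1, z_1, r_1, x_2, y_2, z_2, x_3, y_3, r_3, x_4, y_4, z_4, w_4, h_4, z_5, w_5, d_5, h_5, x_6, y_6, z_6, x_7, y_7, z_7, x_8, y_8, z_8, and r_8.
x_1 = 10.5, y_1 = 9.5, z_1 = 1, r_1 = 2.5, x_2 = 12.5, y_2 = 10.5, z_2 = 9.5, x_3 = 4.5, y_3 = 4.5, r_3 = 1.5, x_4 = 10.5, y_4 = 8.5, z_4 = 5.5, w_4 = 2, h_4 = 3.5, z_5 = 9, w_5 = 3.5, d_5 = 3.5, h_5 = 3.5, x_6 = 9, y_6 = 4, z_6 = 9.5, x_7 = 10.5, y_7 = 2.5, z_7 = 6.5, x_8 = 5, y_8 = 8, z_8 = 10, r_8 = 3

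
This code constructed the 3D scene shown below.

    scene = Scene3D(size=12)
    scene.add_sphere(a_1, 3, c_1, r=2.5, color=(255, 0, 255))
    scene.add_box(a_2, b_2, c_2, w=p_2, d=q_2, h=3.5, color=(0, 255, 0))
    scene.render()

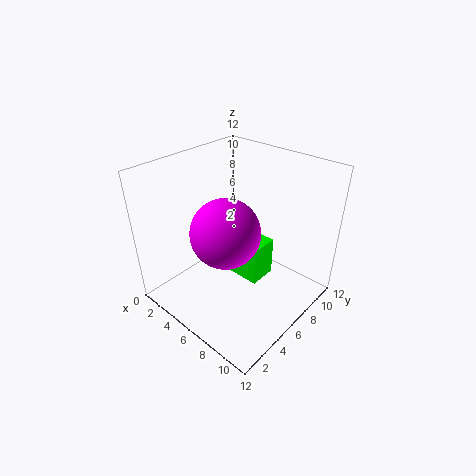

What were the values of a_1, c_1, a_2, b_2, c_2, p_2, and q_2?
a_1 = 7.5, c_1 = 8.5, a_2 = 4, b_2 = 6.5, c_2 = 1.5, p_2 = 3.5, q_2 = 2.5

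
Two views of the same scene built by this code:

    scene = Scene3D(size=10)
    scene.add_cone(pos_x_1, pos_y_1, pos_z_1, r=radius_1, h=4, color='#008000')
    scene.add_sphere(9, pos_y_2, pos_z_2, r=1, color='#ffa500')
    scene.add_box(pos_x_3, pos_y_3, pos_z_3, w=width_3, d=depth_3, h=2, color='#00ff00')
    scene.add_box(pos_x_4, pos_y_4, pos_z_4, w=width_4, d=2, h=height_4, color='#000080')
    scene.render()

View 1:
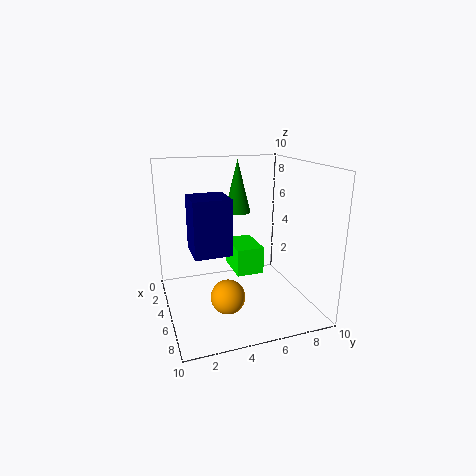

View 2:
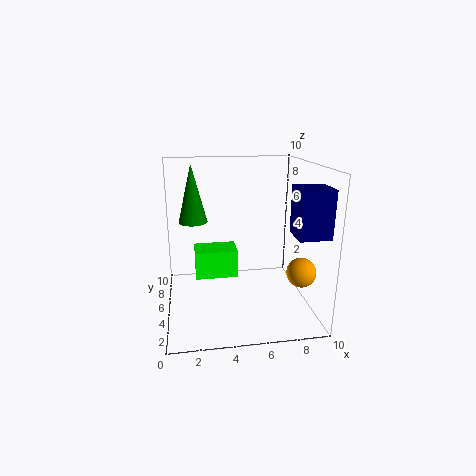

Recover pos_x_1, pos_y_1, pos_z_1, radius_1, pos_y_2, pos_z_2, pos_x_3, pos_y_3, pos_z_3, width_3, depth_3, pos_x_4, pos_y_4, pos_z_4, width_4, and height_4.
pos_x_1 = 2
pos_y_1 = 6
pos_z_1 = 6
radius_1 = 1
pos_y_2 = 3
pos_z_2 = 3
pos_x_3 = 2
pos_y_3 = 5
pos_z_3 = 2
width_3 = 3
depth_3 = 2
pos_x_4 = 8
pos_y_4 = 1
pos_z_4 = 6
width_4 = 2
height_4 = 3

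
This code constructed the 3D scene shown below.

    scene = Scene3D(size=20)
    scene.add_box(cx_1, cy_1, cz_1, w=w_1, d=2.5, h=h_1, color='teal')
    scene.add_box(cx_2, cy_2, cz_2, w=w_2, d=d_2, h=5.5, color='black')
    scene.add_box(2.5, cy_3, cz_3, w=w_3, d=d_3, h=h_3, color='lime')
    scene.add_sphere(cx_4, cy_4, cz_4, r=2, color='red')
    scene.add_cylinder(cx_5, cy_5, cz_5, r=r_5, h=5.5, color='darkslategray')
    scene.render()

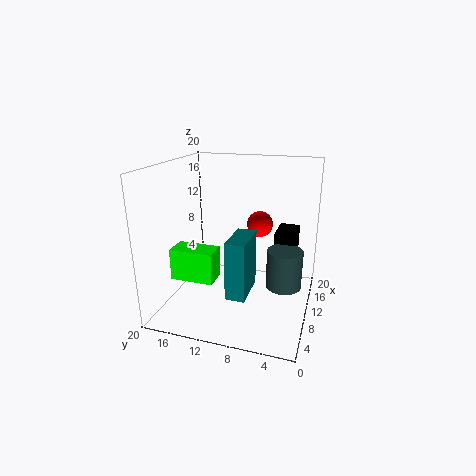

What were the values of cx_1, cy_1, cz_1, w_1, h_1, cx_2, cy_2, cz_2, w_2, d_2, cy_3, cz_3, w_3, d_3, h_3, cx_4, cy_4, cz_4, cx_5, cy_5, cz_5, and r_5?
cx_1 = 3, cy_1 = 7, cz_1 = 4.5, w_1 = 5.5, h_1 = 7.5, cx_2 = 13, cy_2 = 2.5, cz_2 = 4.5, w_2 = 5, d_2 = 3, cy_3 = 11, cz_3 = 6.5, w_3 = 3, d_3 = 5.5, h_3 = 4, cx_4 = 16.5, cy_4 = 8.5, cz_4 = 10, cx_5 = 11, cy_5 = 3.5, cz_5 = 3, r_5 = 2.5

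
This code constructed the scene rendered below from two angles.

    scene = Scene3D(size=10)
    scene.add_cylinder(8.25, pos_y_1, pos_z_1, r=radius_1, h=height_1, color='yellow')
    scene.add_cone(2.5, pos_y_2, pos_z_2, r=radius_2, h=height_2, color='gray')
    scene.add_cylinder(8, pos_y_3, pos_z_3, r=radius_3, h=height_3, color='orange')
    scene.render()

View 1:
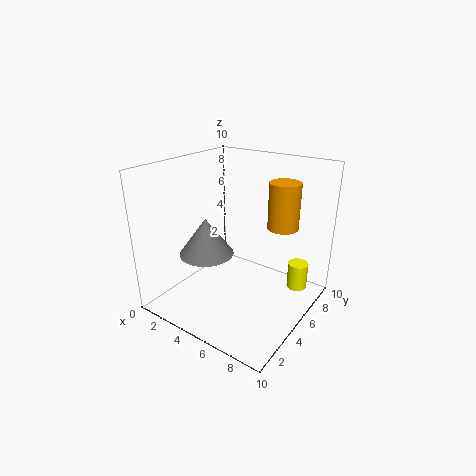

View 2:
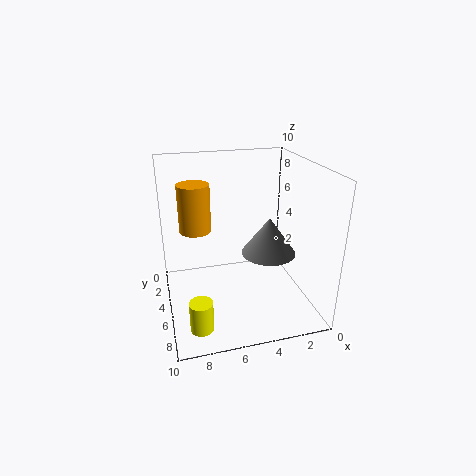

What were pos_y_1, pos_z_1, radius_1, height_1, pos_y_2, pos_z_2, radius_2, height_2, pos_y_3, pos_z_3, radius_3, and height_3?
pos_y_1 = 8.25, pos_z_1 = 0.5, radius_1 = 0.75, height_1 = 2, pos_y_2 = 4.5, pos_z_2 = 3.25, radius_2 = 2, height_2 = 2.75, pos_y_3 = 5.75, pos_z_3 = 6.25, radius_3 = 1, height_3 = 3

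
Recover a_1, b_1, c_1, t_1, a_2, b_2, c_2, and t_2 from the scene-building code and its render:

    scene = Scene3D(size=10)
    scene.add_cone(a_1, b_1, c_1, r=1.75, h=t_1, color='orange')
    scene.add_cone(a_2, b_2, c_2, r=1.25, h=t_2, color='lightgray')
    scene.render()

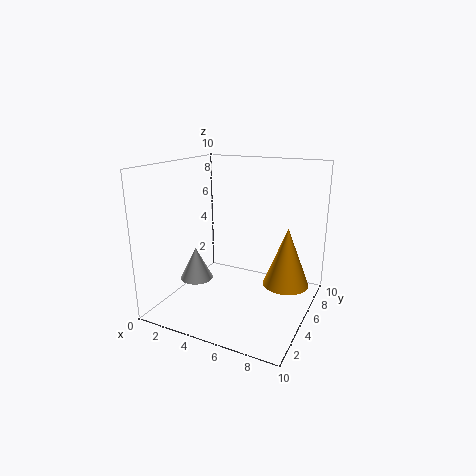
a_1 = 7.75; b_1 = 7.75; c_1 = 0.75; t_1 = 4.5; a_2 = 1.25; b_2 = 5.25; c_2 = 1; t_2 = 2.5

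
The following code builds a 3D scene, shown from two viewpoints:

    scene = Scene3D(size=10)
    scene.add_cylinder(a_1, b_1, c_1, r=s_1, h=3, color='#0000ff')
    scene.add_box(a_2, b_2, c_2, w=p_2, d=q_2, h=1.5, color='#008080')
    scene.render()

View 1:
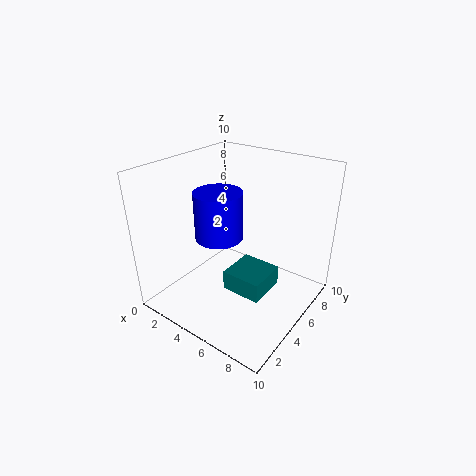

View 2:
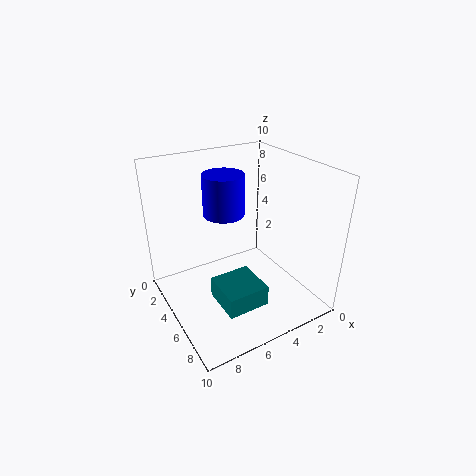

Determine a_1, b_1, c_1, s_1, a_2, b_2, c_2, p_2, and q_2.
a_1 = 5
b_1 = 3
c_1 = 6
s_1 = 1.5
a_2 = 4
b_2 = 4.5
c_2 = 0.5
p_2 = 3
q_2 = 3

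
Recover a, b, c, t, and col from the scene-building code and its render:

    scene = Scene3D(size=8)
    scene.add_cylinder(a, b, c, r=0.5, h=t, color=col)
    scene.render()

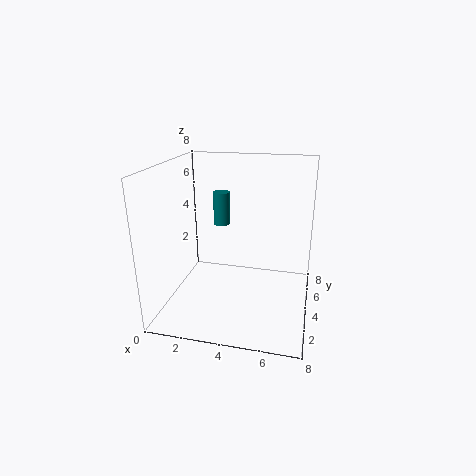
a = 2.5; b = 6; c = 4; t = 2; col = 'teal'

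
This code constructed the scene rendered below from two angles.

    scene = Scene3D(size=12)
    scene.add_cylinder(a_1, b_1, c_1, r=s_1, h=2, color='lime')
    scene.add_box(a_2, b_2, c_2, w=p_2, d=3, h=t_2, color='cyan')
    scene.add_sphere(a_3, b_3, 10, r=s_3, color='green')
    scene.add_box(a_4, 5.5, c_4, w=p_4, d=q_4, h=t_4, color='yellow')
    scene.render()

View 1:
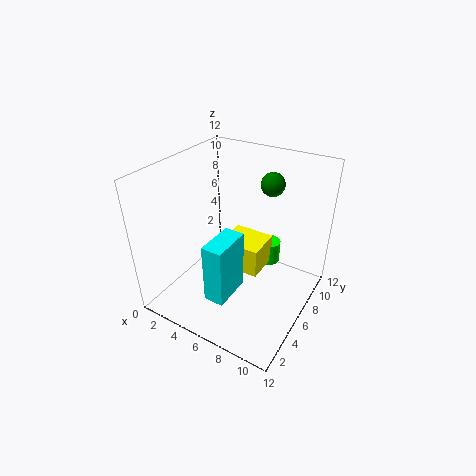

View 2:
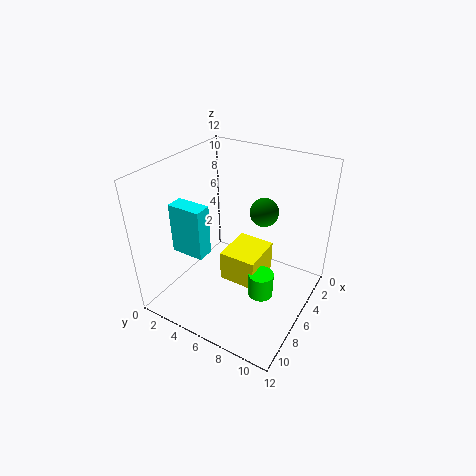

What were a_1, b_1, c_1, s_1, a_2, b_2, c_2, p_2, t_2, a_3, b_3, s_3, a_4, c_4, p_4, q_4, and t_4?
a_1 = 7.5; b_1 = 9; c_1 = 2.5; s_1 = 1; a_2 = 6.5; b_2 = 0.5; c_2 = 4; p_2 = 1.5; t_2 = 4.5; a_3 = 7.5; b_3 = 9; s_3 = 1; a_4 = 4.5; c_4 = 3; p_4 = 3.5; q_4 = 3; t_4 = 2.5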